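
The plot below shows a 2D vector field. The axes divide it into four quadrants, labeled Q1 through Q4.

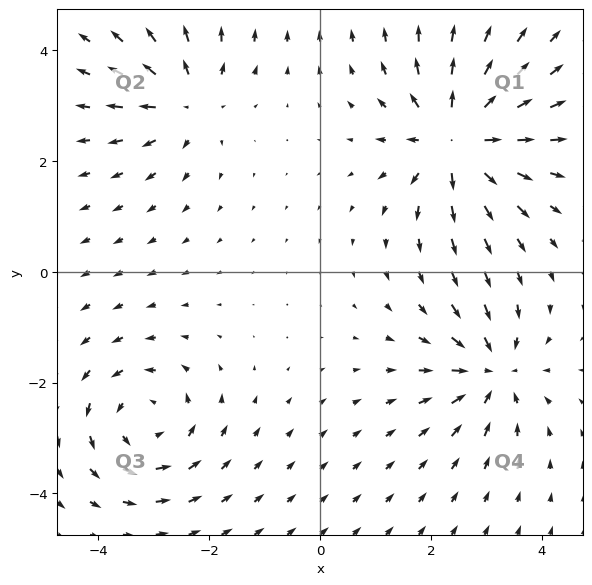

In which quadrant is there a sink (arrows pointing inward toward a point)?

The sink sits at approximately (3.1, -1.8), which lies in quadrant Q4. The divergence there is about -5, negative as expected for a sink.

Q4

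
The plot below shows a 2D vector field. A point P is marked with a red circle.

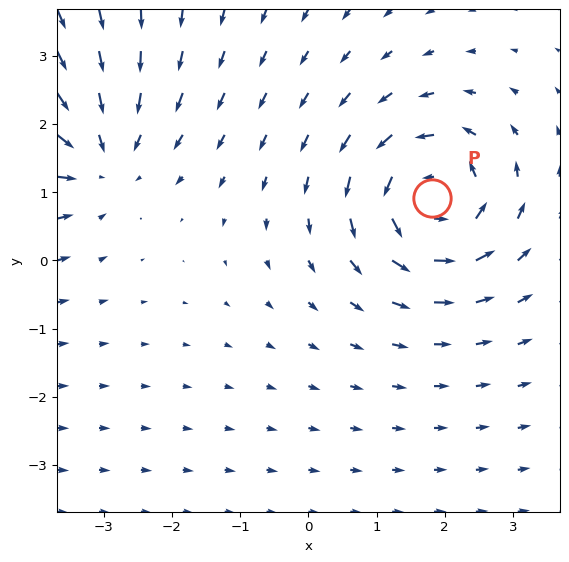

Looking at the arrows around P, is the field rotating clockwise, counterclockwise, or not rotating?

Near P at (1.8, 0.9) the arrows circulate counterclockwise. The curl (z-component) there is about +5; positive curl means counterclockwise rotation.

counterclockwise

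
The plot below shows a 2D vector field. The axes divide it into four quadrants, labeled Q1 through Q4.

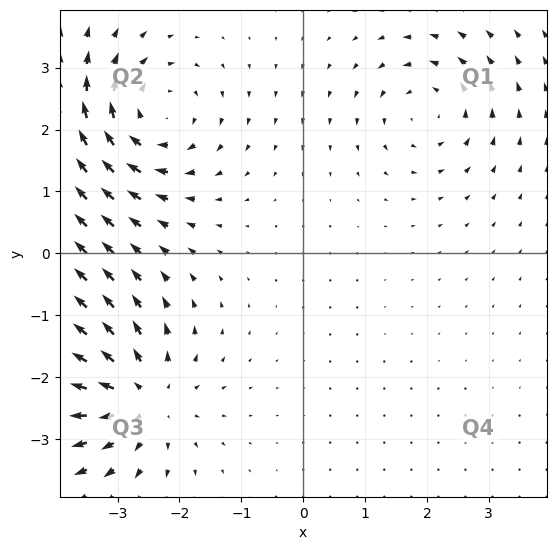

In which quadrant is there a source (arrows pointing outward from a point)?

The source sits at approximately (-2.6, -2.3), which lies in quadrant Q3. The divergence there is about +5, positive as expected for a source.

Q3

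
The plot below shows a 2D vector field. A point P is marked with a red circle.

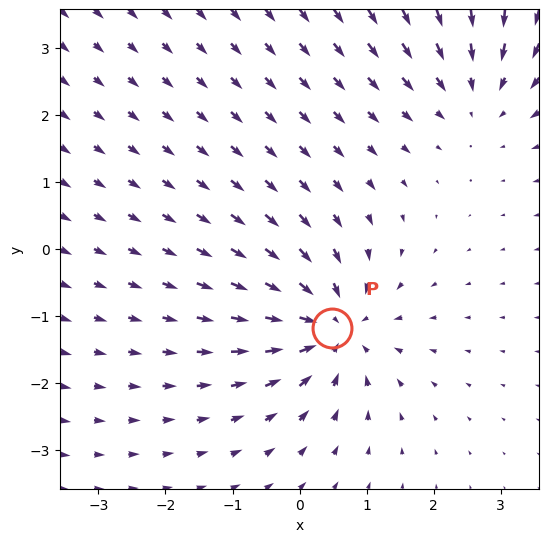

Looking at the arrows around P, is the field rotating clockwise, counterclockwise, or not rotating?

not rotating

Near P at (0.5, -1.2) the arrows show no circulation. The curl there is ≈0.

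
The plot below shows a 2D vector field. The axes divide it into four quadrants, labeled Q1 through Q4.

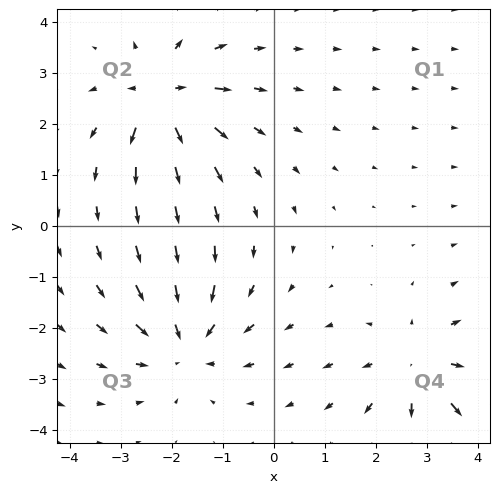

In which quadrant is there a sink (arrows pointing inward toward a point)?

Q3

The sink sits at approximately (-1.7, -2.3), which lies in quadrant Q3. The divergence there is about -4, negative as expected for a sink.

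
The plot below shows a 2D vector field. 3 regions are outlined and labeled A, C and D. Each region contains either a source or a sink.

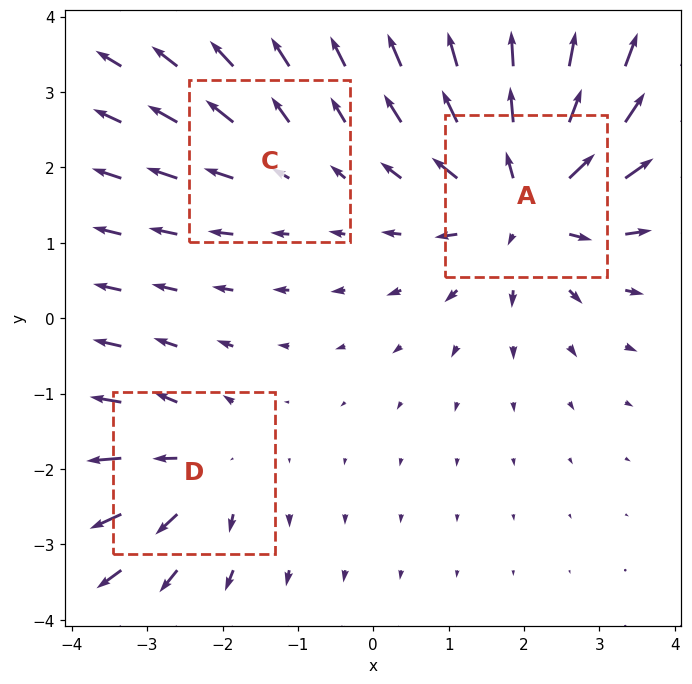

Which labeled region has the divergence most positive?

A

Divergence at each region's feature centre — A: about +5, C: about +2, D: about +3. Region A is most positive.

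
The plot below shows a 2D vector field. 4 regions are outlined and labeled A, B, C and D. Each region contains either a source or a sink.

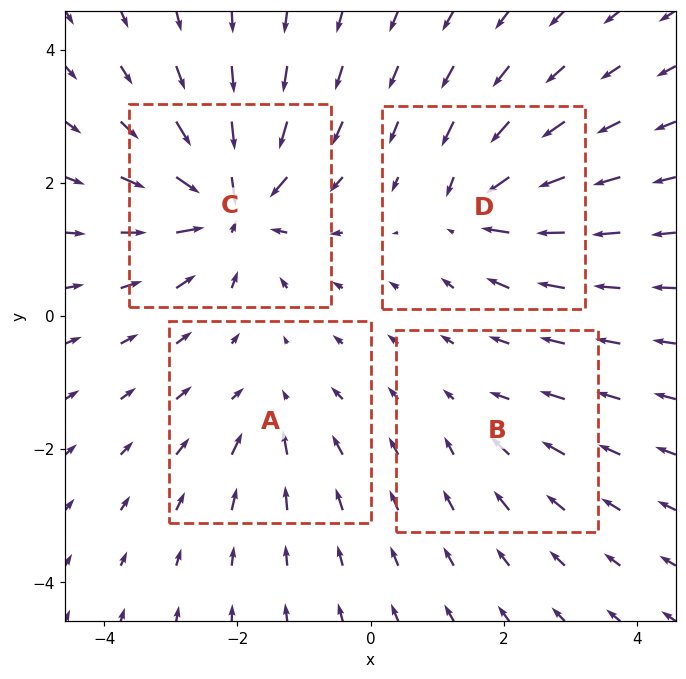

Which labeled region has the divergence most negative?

C

Divergence at each region's feature centre — A: about -4, B: about -2, C: about -9, D: about -6. Region C is most negative.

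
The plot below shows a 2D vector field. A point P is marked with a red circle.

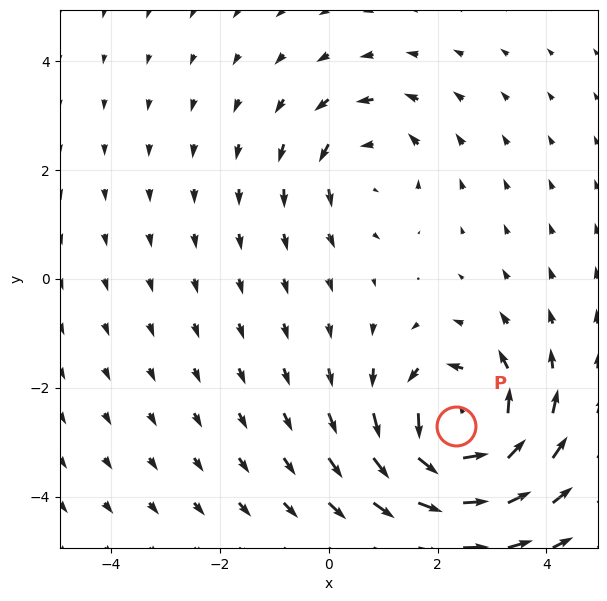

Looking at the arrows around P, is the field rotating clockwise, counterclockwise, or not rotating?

Near P at (2.3, -2.7) the arrows circulate counterclockwise. The curl (z-component) there is about +5; positive curl means counterclockwise rotation.

counterclockwise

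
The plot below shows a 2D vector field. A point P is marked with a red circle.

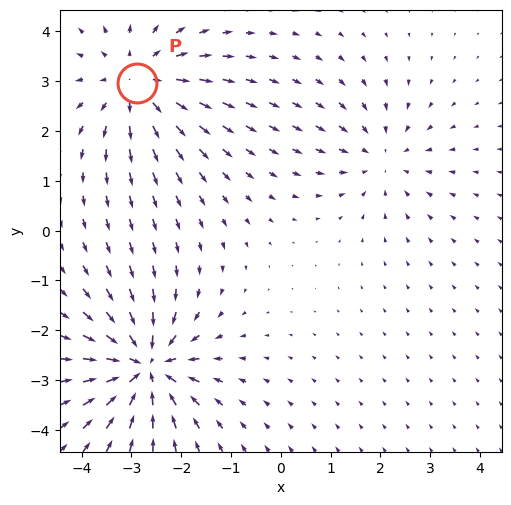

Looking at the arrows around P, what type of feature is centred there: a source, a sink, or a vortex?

At P (-2.9, 3.0) the arrows spread outward. Divergence about +4, curl ≈0 — positive divergence with near-zero curl is a source.

source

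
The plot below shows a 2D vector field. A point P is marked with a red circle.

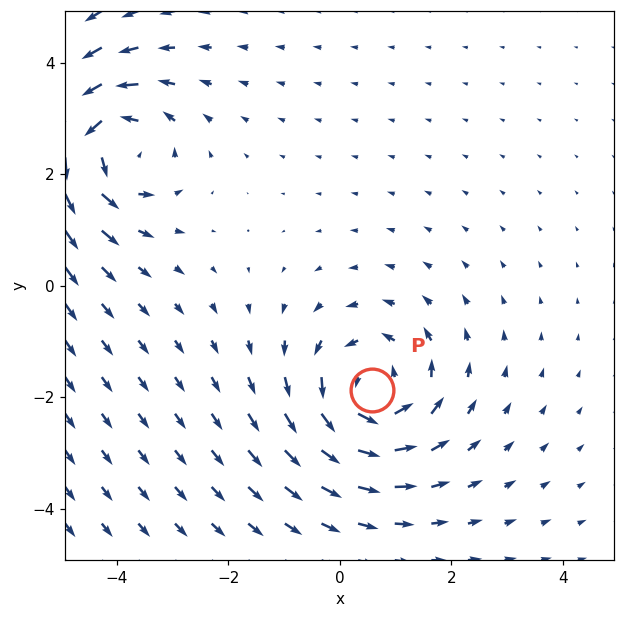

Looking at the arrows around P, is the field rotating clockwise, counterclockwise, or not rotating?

Near P at (0.6, -1.9) the arrows circulate counterclockwise. The curl (z-component) there is about +3; positive curl means counterclockwise rotation.

counterclockwise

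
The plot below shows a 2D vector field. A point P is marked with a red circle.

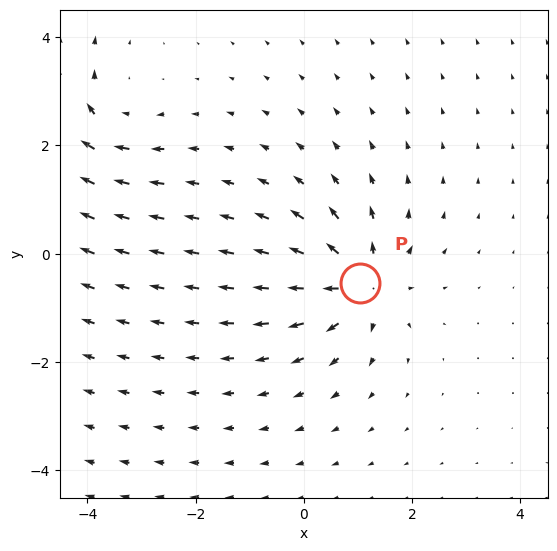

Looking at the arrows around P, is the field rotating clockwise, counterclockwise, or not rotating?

not rotating

Near P at (1.0, -0.6) the arrows show no circulation. The curl there is ≈0.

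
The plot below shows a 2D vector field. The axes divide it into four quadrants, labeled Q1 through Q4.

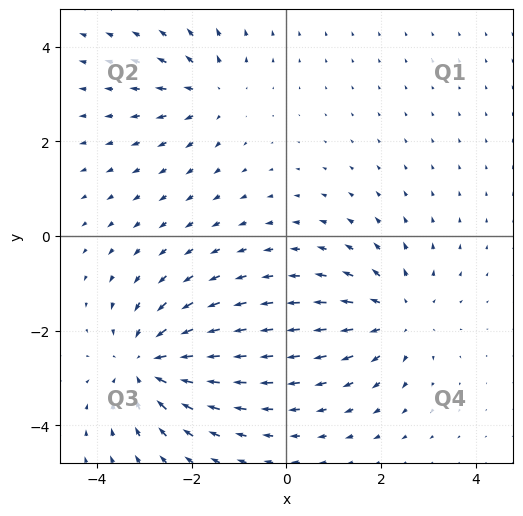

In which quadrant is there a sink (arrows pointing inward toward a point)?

Q3

The sink sits at approximately (-2.9, -2.7), which lies in quadrant Q3. The divergence there is about -4, negative as expected for a sink.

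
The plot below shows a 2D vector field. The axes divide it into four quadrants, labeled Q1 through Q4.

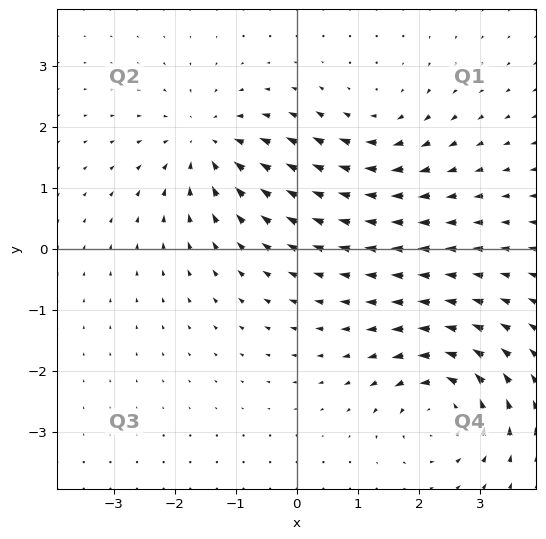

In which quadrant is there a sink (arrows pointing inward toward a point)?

Q2

The sink sits at approximately (-1.5, 1.7), which lies in quadrant Q2. The divergence there is about -5, negative as expected for a sink.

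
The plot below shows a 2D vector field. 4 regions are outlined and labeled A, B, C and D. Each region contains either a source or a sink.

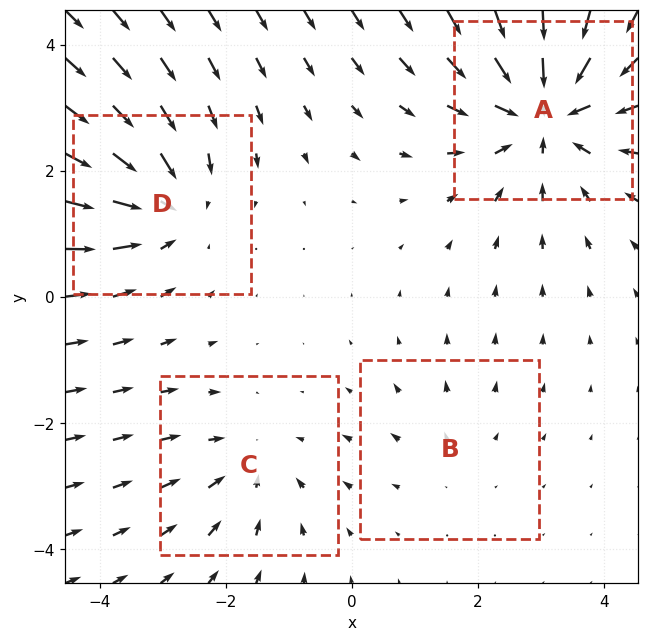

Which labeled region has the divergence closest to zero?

B

Divergence at each region's feature centre — A: about -6, B: about +2, C: about -3, D: about -4. Region B is closest to zero.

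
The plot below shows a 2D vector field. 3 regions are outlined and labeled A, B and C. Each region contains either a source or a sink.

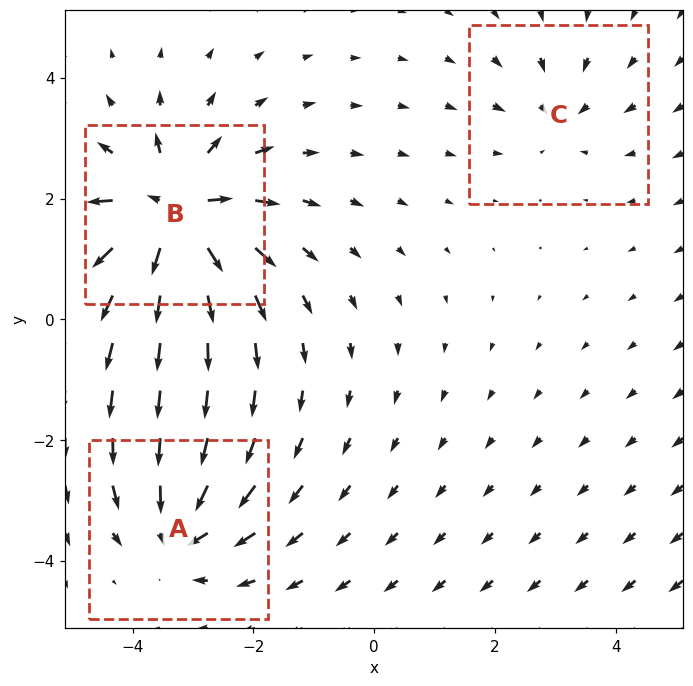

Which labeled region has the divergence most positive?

B

Divergence at each region's feature centre — A: about -4, B: about +7, C: about -3. Region B is most positive.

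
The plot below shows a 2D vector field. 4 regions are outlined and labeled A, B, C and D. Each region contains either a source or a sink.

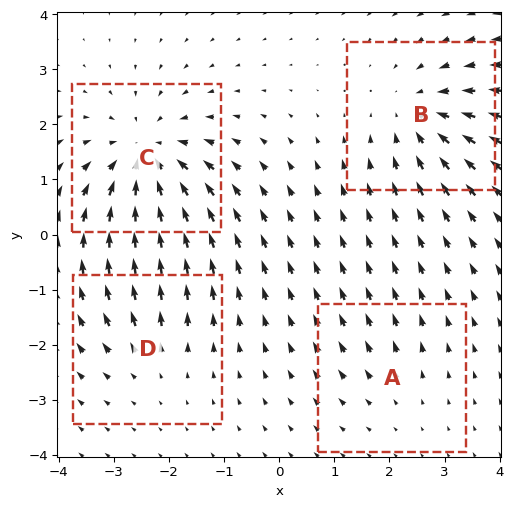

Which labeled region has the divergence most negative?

C

Divergence at each region's feature centre — A: about +2, B: about -4, C: about -6, D: about +3. Region C is most negative.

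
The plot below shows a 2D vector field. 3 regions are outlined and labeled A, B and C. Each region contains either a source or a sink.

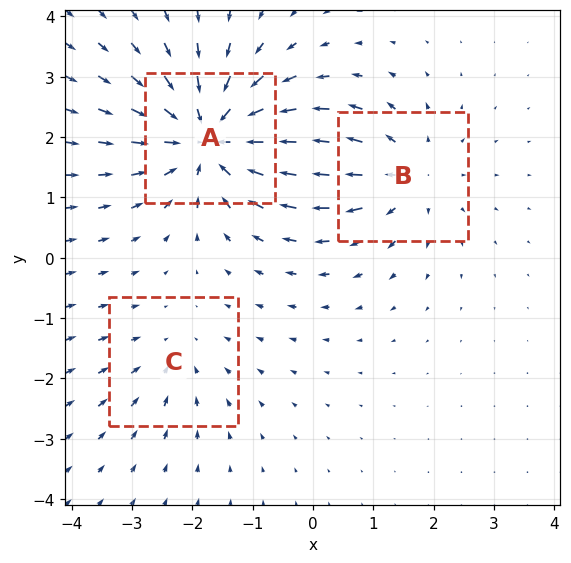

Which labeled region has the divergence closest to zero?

Divergence at each region's feature centre — A: about -5, B: about +3, C: about -2. Region C is closest to zero.

C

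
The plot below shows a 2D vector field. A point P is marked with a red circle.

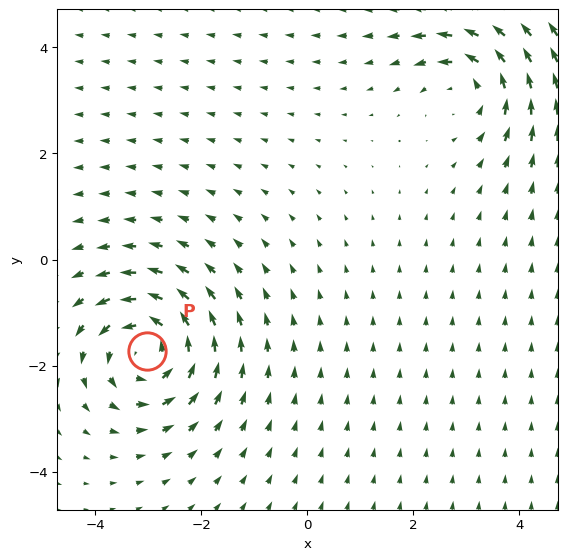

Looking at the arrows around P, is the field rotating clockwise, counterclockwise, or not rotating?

Near P at (-3.0, -1.7) the arrows circulate counterclockwise. The curl (z-component) there is about +5; positive curl means counterclockwise rotation.

counterclockwise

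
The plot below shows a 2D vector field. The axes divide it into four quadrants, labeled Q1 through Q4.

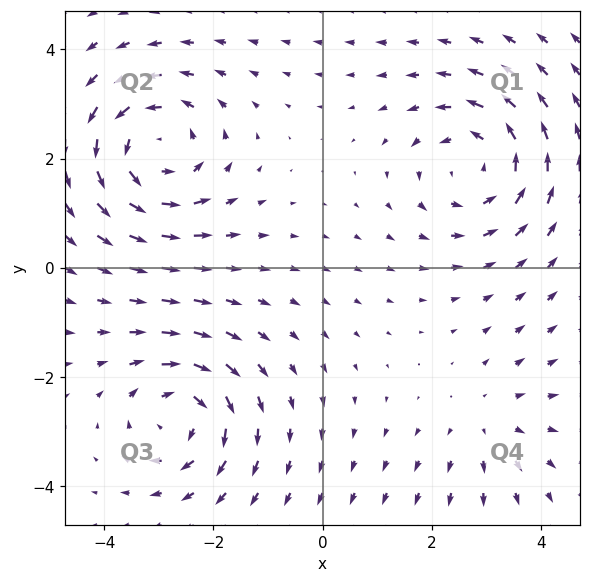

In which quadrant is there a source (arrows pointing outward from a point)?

The source sits at approximately (3.0, -2.8), which lies in quadrant Q4. The divergence there is about +2, positive as expected for a source.

Q4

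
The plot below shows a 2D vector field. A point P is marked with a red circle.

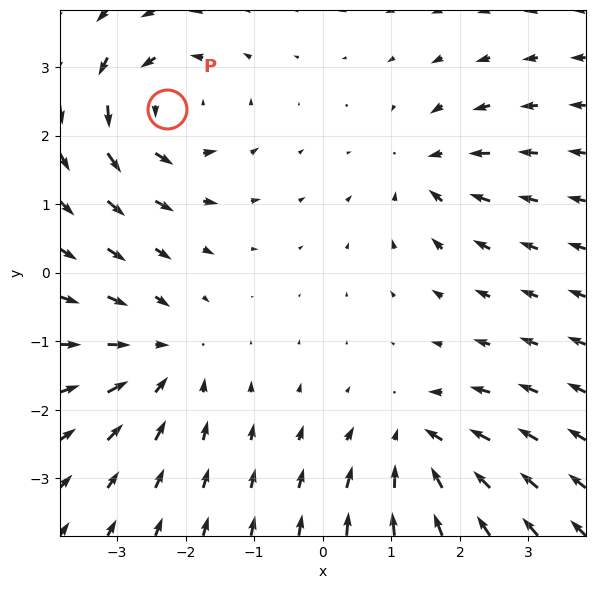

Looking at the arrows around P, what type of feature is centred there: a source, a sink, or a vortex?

vortex

At P (-2.3, 2.4) the arrows circulate counterclockwise. Divergence ≈0, curl about +6 — near-zero divergence with nonzero curl is a vortex.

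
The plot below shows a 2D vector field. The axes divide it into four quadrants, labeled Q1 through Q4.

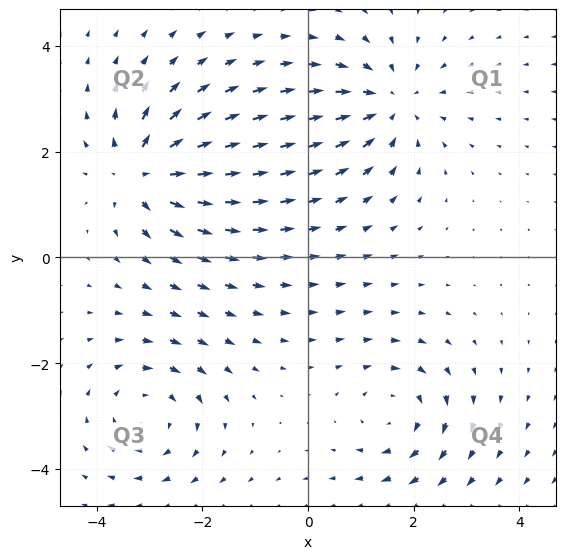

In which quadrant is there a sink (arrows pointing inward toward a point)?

Q1

The sink sits at approximately (1.5, 2.9), which lies in quadrant Q1. The divergence there is about -4, negative as expected for a sink.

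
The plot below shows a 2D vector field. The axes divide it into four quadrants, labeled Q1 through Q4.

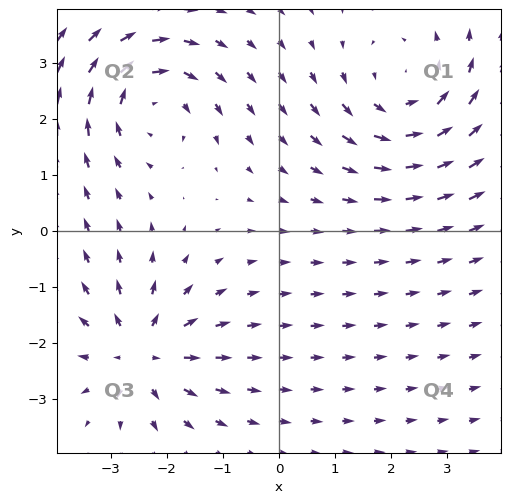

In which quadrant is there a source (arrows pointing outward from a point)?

Q3

The source sits at approximately (-2.5, -2.2), which lies in quadrant Q3. The divergence there is about +5, positive as expected for a source.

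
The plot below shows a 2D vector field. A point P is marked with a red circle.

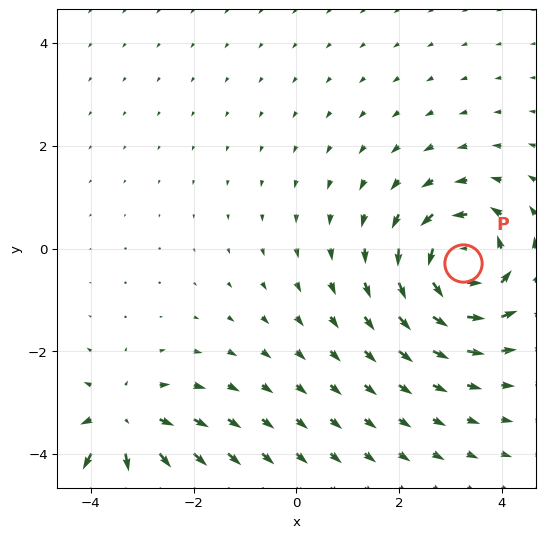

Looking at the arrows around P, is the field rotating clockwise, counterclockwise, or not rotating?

counterclockwise

Near P at (3.2, -0.3) the arrows circulate counterclockwise. The curl (z-component) there is about +5; positive curl means counterclockwise rotation.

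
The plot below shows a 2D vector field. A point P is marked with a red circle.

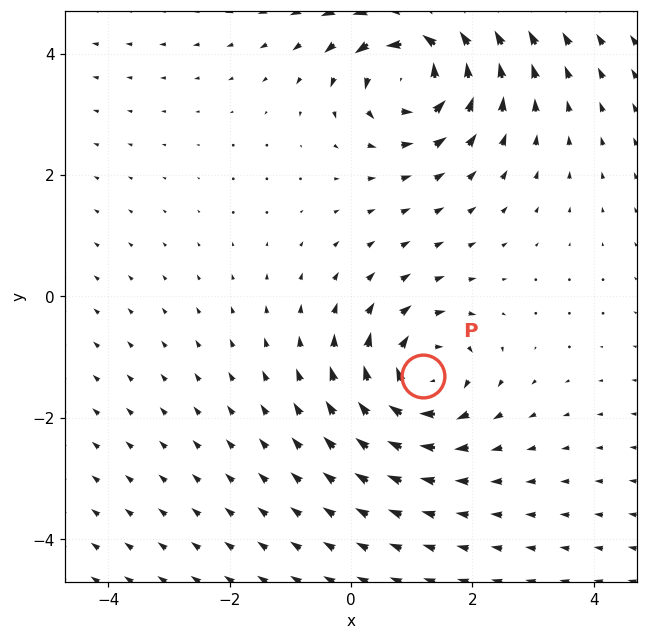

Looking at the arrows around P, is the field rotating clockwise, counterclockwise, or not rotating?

clockwise

Near P at (1.2, -1.3) the arrows circulate clockwise. The curl (z-component) there is about -4; negative curl means clockwise rotation.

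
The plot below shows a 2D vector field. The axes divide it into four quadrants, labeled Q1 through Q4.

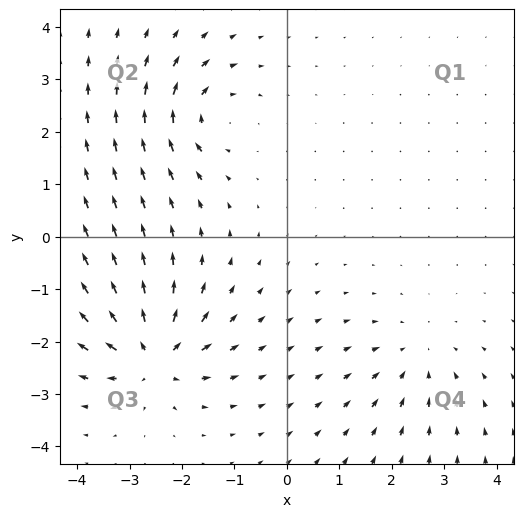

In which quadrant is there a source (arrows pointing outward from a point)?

Q3

The source sits at approximately (-2.6, -2.3), which lies in quadrant Q3. The divergence there is about +7, positive as expected for a source.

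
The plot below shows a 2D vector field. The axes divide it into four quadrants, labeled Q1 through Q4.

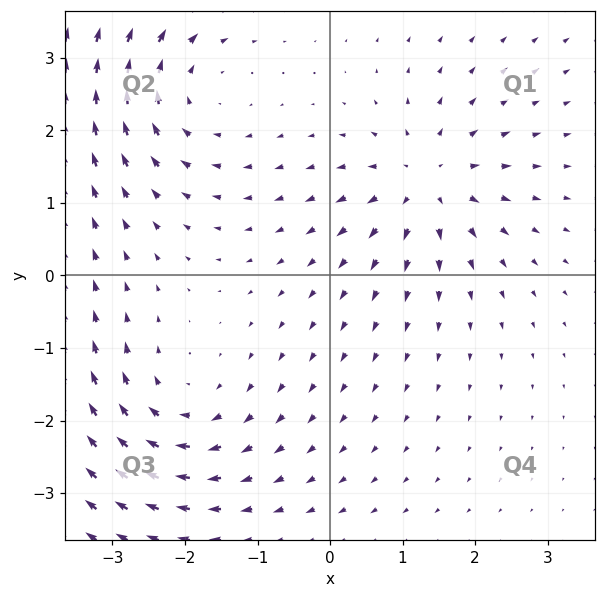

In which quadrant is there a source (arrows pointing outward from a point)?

The source sits at approximately (1.3, 1.3), which lies in quadrant Q1. The divergence there is about +4, positive as expected for a source.

Q1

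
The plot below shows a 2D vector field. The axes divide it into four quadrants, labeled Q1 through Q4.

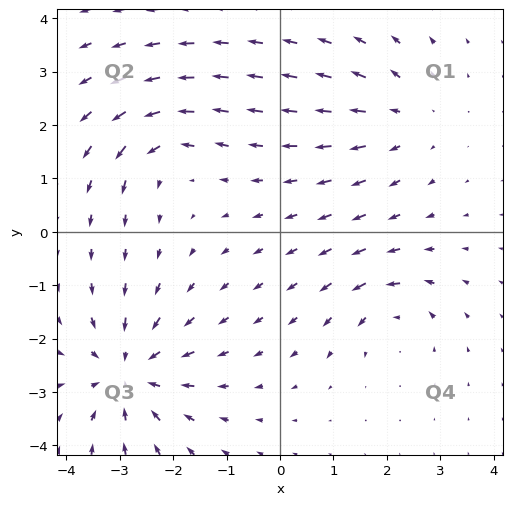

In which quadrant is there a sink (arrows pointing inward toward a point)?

The sink sits at approximately (-2.8, -2.6), which lies in quadrant Q3. The divergence there is about -5, negative as expected for a sink.

Q3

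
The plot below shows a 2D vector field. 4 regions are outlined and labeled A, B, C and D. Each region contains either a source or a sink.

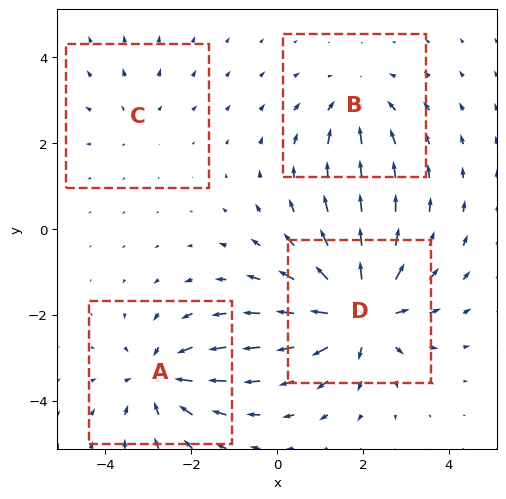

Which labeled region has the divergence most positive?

Divergence at each region's feature centre — A: about -5, B: about -4, C: about +2, D: about +7. Region D is most positive.

D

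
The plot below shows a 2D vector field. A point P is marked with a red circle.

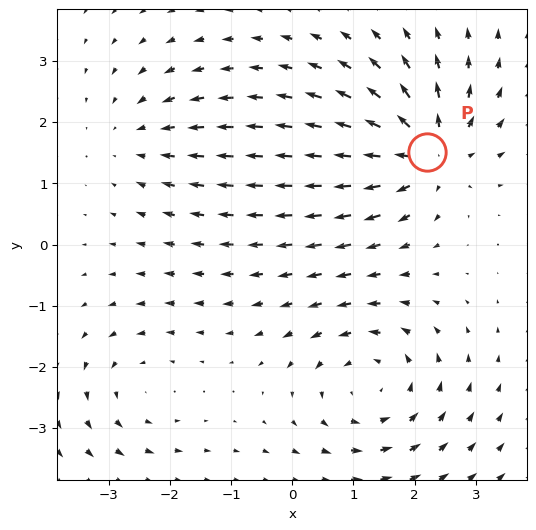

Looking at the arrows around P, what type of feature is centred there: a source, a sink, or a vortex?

source

At P (2.2, 1.5) the arrows spread outward. Divergence about +6, curl ≈0 — positive divergence with near-zero curl is a source.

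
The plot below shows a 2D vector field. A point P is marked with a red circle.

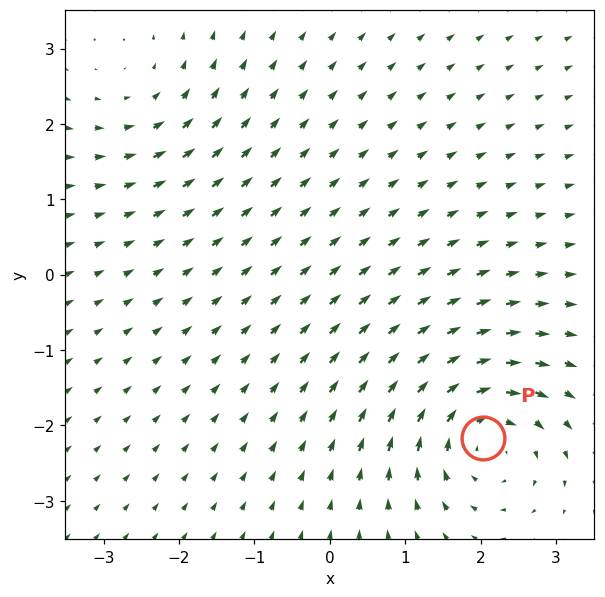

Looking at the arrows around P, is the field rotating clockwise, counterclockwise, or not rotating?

clockwise

Near P at (2.0, -2.2) the arrows circulate clockwise. The curl (z-component) there is about -6; negative curl means clockwise rotation.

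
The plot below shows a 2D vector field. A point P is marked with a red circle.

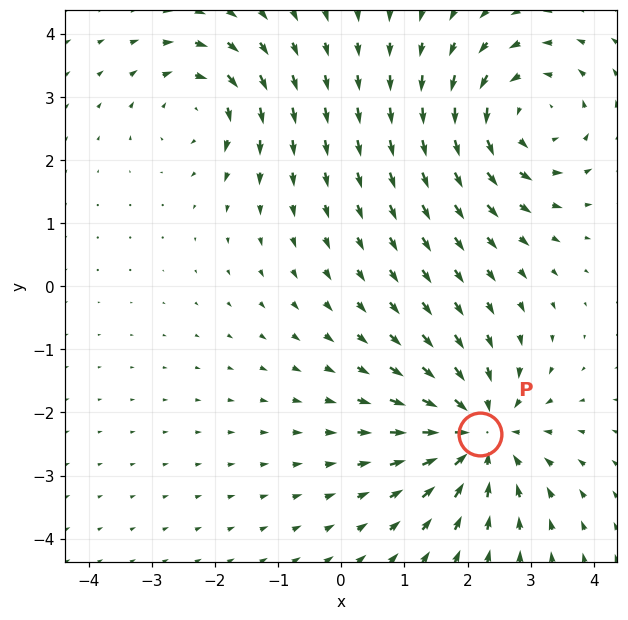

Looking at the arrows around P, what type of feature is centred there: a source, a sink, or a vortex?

sink

At P (2.2, -2.3) the arrows converge inward. Divergence about -5, curl ≈0 — negative divergence with near-zero curl is a sink.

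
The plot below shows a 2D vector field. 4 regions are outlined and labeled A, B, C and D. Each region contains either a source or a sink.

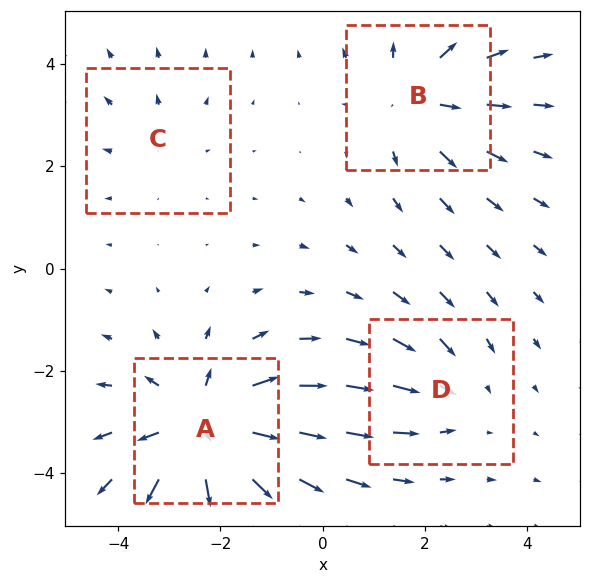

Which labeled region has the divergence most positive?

Divergence at each region's feature centre — A: about +6, B: about +4, C: about +2, D: about -3. Region A is most positive.

A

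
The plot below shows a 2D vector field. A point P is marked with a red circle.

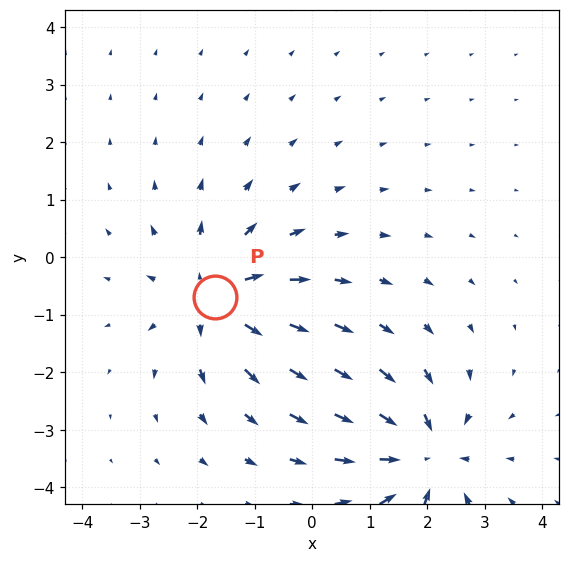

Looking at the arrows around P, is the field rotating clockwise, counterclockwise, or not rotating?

not rotating

Near P at (-1.7, -0.7) the arrows show no circulation. The curl there is ≈0.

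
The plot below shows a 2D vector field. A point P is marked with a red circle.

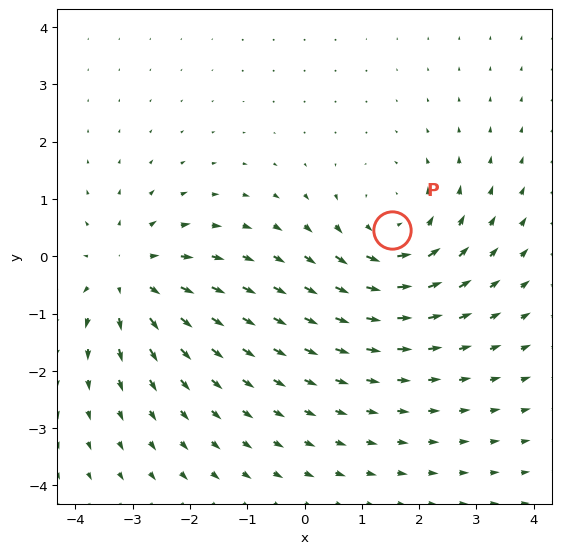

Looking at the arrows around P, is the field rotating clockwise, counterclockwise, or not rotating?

Near P at (1.5, 0.5) the arrows circulate counterclockwise. The curl (z-component) there is about +4; positive curl means counterclockwise rotation.

counterclockwise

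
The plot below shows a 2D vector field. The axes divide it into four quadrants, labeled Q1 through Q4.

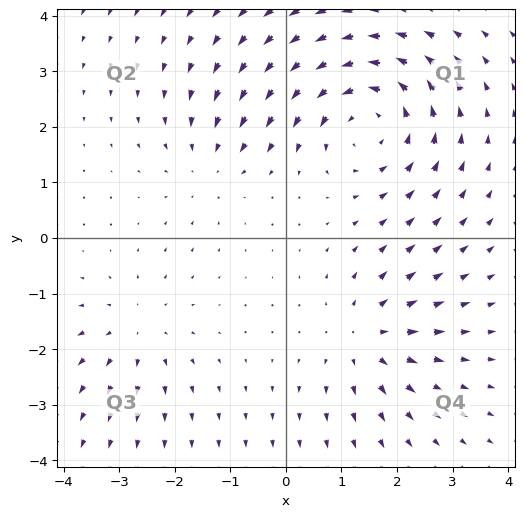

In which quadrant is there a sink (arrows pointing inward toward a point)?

Q2

The sink sits at approximately (-1.4, 1.4), which lies in quadrant Q2. The divergence there is about -2, negative as expected for a sink.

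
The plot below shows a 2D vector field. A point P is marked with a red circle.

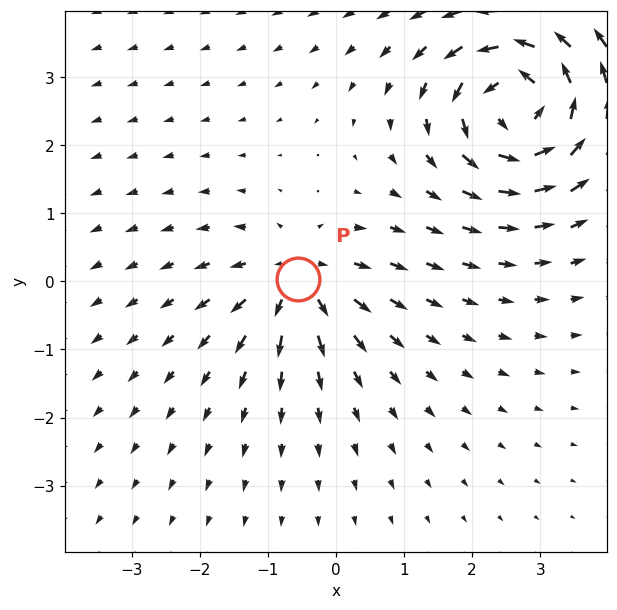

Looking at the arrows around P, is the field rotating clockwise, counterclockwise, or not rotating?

not rotating

Near P at (-0.6, 0.0) the arrows show no circulation. The curl there is ≈0.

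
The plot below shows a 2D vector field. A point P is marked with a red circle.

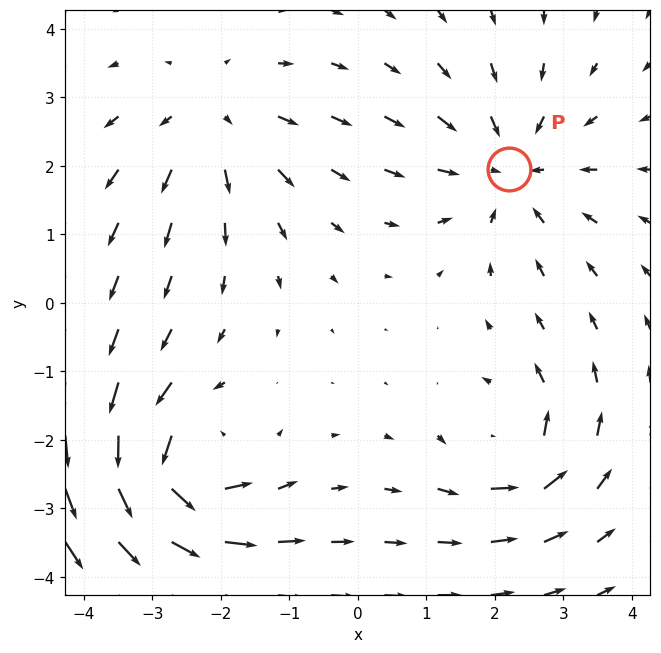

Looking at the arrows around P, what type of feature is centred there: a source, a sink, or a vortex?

sink

At P (2.2, 1.9) the arrows converge inward. Divergence about -4, curl ≈0 — negative divergence with near-zero curl is a sink.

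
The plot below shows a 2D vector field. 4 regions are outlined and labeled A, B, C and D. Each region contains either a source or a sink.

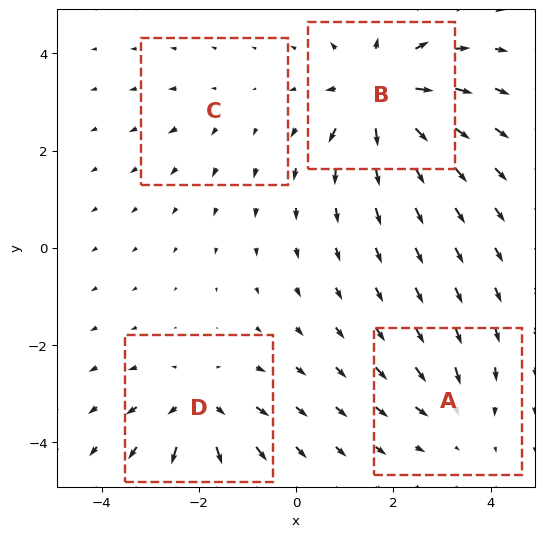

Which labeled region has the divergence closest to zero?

Divergence at each region's feature centre — A: about -4, B: about +9, C: about +2, D: about +6. Region C is closest to zero.

C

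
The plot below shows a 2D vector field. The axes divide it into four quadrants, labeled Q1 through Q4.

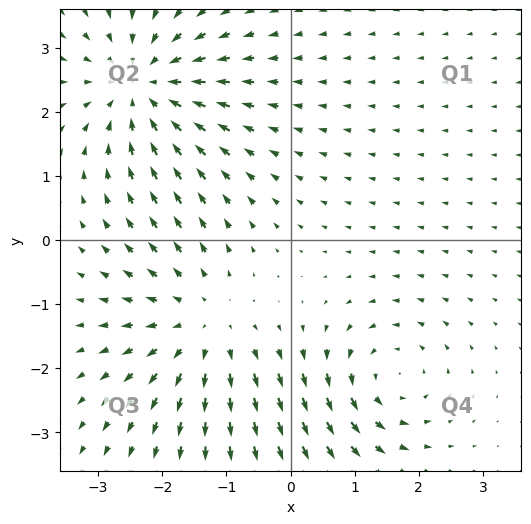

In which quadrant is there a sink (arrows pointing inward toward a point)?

The sink sits at approximately (-2.3, 2.4), which lies in quadrant Q2. The divergence there is about -5, negative as expected for a sink.

Q2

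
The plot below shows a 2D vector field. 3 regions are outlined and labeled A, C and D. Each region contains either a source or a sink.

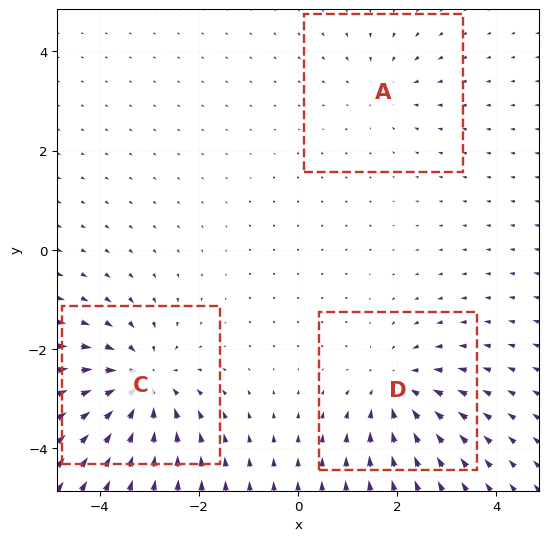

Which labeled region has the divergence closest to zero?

A

Divergence at each region's feature centre — A: about -2, C: about -4, D: about -3. Region A is closest to zero.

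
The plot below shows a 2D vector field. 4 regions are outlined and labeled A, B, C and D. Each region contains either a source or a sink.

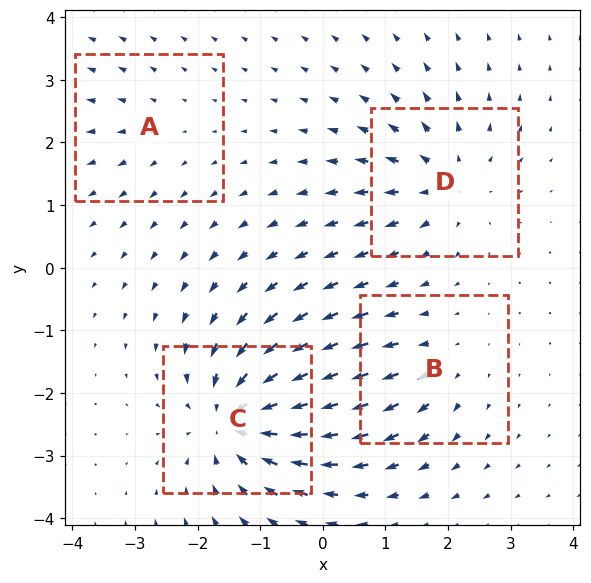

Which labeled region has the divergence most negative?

C

Divergence at each region's feature centre — A: about +2, B: about +4, C: about -8, D: about +5. Region C is most negative.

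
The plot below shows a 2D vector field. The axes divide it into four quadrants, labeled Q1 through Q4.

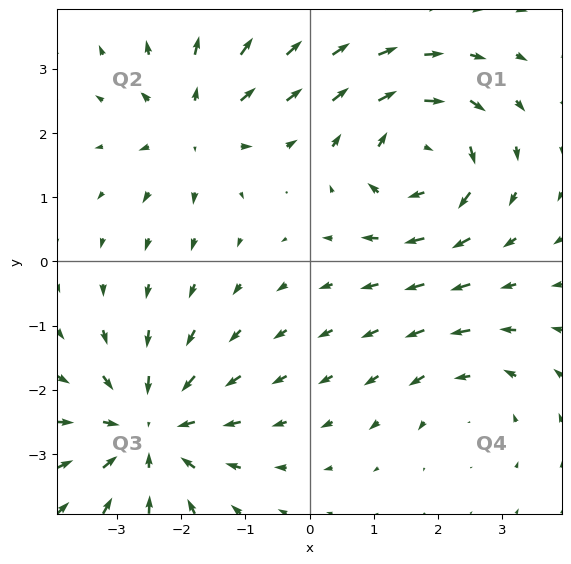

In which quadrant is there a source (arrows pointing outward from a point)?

The source sits at approximately (-1.8, 2.1), which lies in quadrant Q2. The divergence there is about +3, positive as expected for a source.

Q2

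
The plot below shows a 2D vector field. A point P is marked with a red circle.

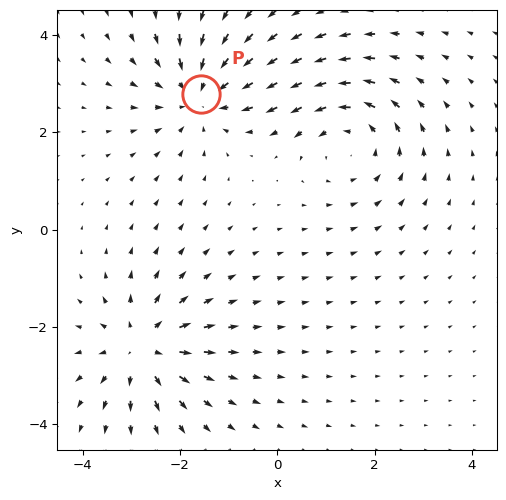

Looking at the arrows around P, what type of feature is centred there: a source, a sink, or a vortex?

At P (-1.6, 2.8) the arrows converge inward. Divergence about -4, curl ≈0 — negative divergence with near-zero curl is a sink.

sink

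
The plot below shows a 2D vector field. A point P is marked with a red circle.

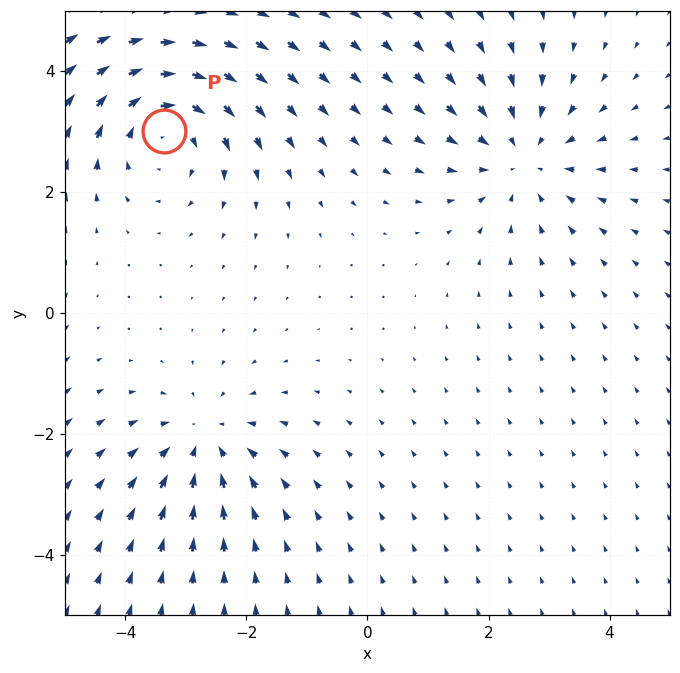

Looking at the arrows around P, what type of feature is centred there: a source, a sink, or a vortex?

vortex

At P (-3.4, 3.0) the arrows circulate clockwise. Divergence ≈0, curl about -4 — near-zero divergence with nonzero curl is a vortex.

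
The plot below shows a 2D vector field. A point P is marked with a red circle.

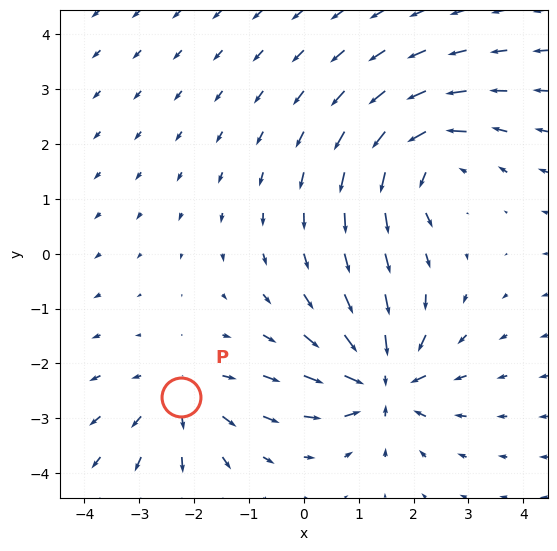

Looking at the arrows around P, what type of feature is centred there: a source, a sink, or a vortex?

source

At P (-2.2, -2.6) the arrows spread outward. Divergence about +3, curl ≈0 — positive divergence with near-zero curl is a source.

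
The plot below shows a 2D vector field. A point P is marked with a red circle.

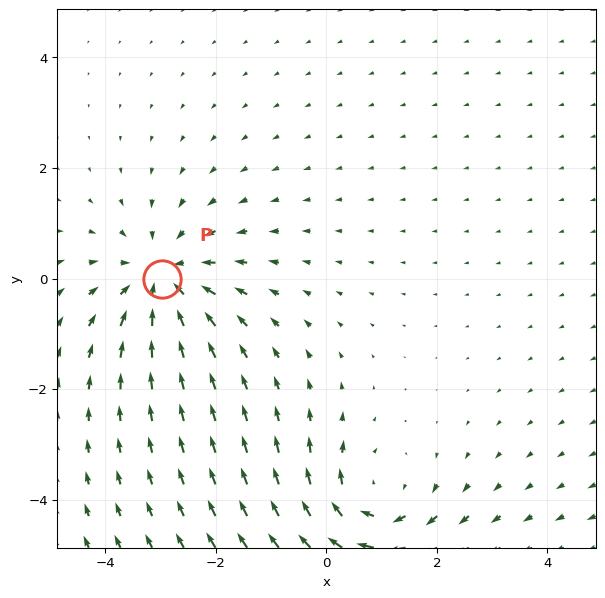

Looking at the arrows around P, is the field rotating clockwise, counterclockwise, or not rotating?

Near P at (-3.0, -0.0) the arrows show no circulation. The curl there is ≈0.

not rotating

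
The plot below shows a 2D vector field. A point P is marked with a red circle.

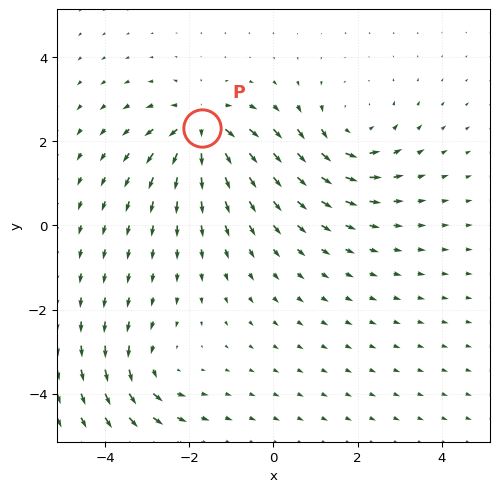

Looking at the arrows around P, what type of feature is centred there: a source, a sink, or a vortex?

source

At P (-1.7, 2.3) the arrows spread outward. Divergence about +7, curl ≈0 — positive divergence with near-zero curl is a source.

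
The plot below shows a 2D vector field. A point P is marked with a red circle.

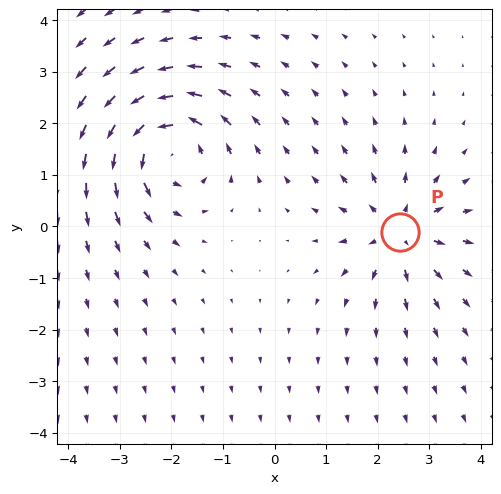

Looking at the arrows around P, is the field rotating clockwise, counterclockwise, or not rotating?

not rotating

Near P at (2.4, -0.1) the arrows show no circulation. The curl there is ≈0.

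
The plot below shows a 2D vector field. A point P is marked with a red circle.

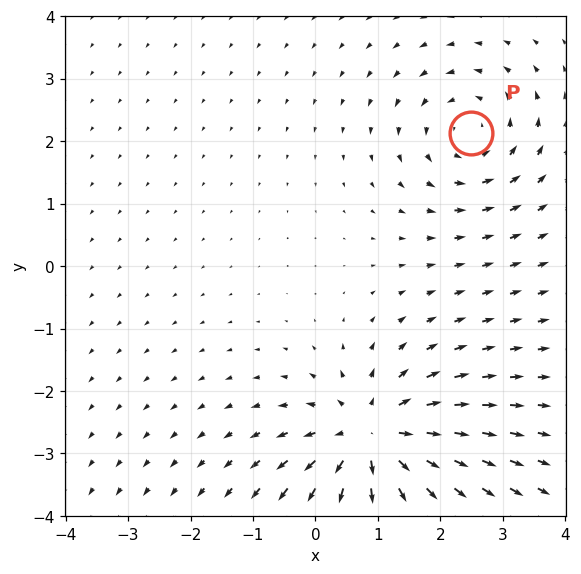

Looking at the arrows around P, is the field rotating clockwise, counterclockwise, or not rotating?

counterclockwise

Near P at (2.5, 2.1) the arrows circulate counterclockwise. The curl (z-component) there is about +3; positive curl means counterclockwise rotation.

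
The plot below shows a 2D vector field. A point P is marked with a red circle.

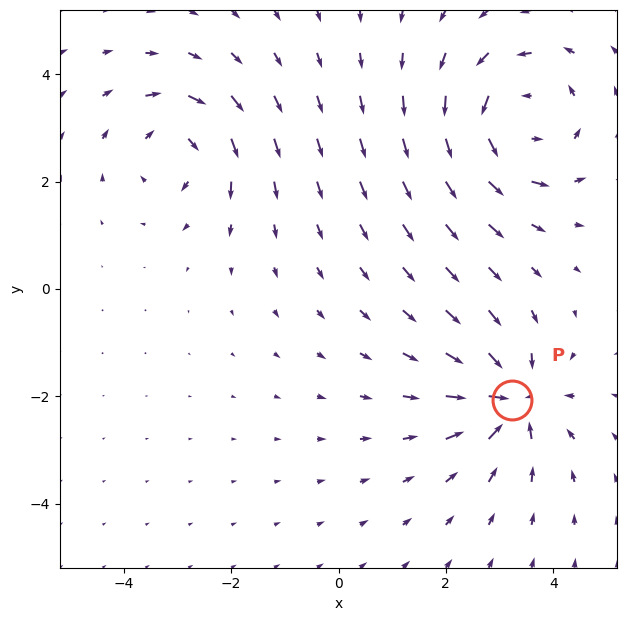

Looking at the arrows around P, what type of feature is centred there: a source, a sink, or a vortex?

At P (3.2, -2.1) the arrows converge inward. Divergence about -6, curl ≈0 — negative divergence with near-zero curl is a sink.

sink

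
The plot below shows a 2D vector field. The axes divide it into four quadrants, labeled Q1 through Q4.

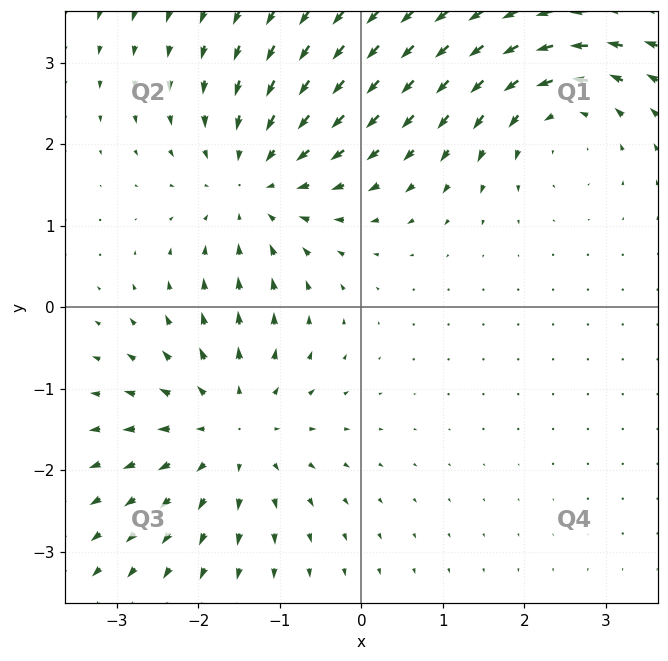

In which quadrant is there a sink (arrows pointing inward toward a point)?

The sink sits at approximately (-1.3, 1.5), which lies in quadrant Q2. The divergence there is about -3, negative as expected for a sink.

Q2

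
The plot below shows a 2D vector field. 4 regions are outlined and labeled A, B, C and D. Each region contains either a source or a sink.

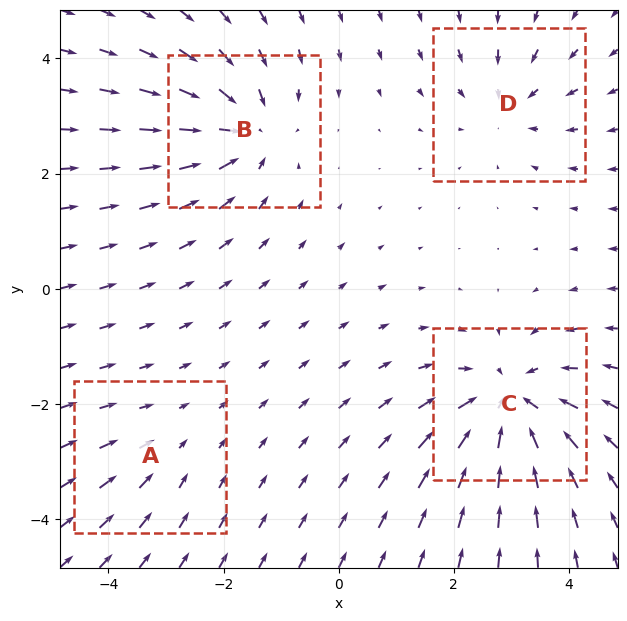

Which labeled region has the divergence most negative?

Divergence at each region's feature centre — A: about -2, B: about -5, C: about -6, D: about -3. Region C is most negative.

C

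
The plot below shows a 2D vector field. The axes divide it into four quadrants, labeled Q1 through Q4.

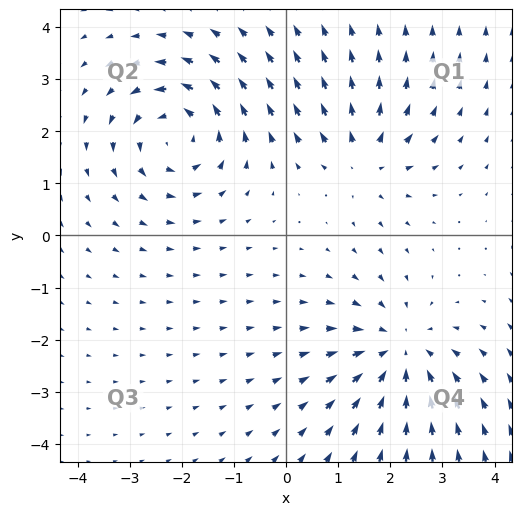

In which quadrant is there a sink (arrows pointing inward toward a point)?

The sink sits at approximately (2.2, -2.3), which lies in quadrant Q4. The divergence there is about -4, negative as expected for a sink.

Q4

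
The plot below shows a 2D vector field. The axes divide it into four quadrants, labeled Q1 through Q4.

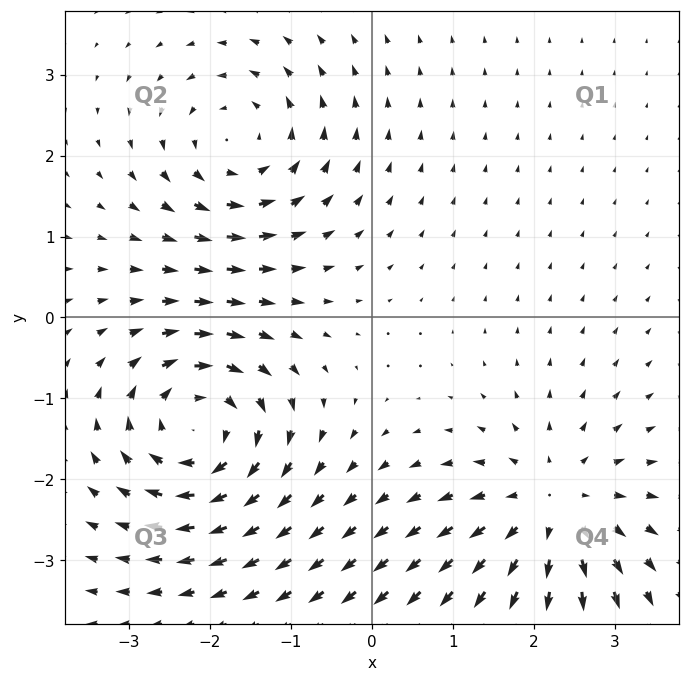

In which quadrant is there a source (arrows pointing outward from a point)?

Q4

The source sits at approximately (2.2, -2.4), which lies in quadrant Q4. The divergence there is about +5, positive as expected for a source.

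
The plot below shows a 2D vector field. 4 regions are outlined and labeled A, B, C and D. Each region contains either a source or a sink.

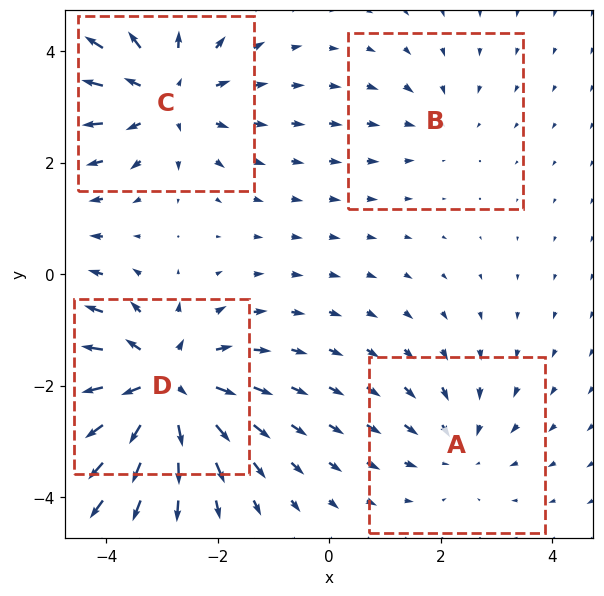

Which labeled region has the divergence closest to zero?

Divergence at each region's feature centre — A: about -3, B: about -2, C: about +5, D: about +6. Region B is closest to zero.

B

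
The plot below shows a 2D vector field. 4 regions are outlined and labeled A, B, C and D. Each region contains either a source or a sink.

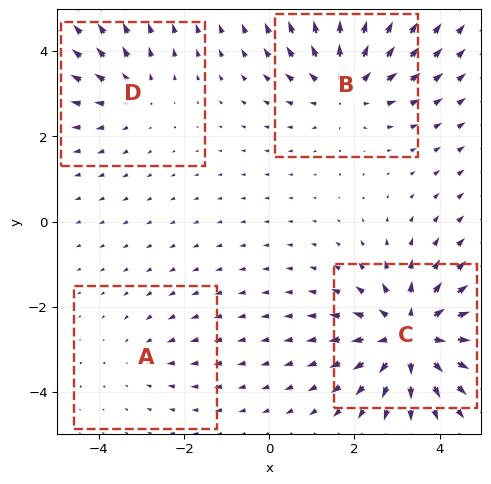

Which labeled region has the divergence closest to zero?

A

Divergence at each region's feature centre — A: about -2, B: about +5, C: about +6, D: about +3. Region A is closest to zero.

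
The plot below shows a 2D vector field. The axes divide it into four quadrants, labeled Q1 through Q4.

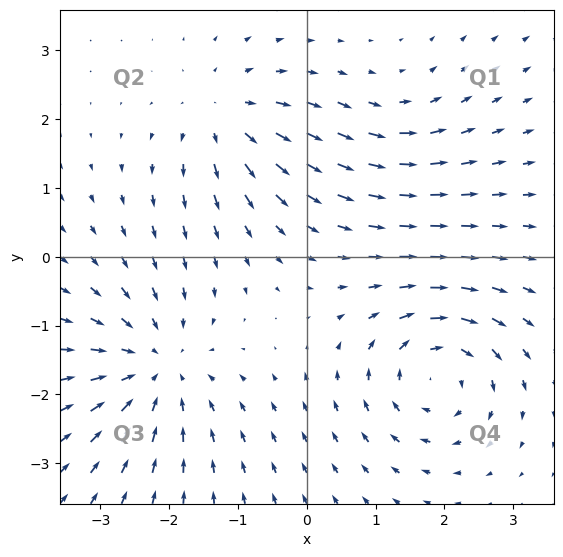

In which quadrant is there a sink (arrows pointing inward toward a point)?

The sink sits at approximately (-2.2, -1.6), which lies in quadrant Q3. The divergence there is about -5, negative as expected for a sink.

Q3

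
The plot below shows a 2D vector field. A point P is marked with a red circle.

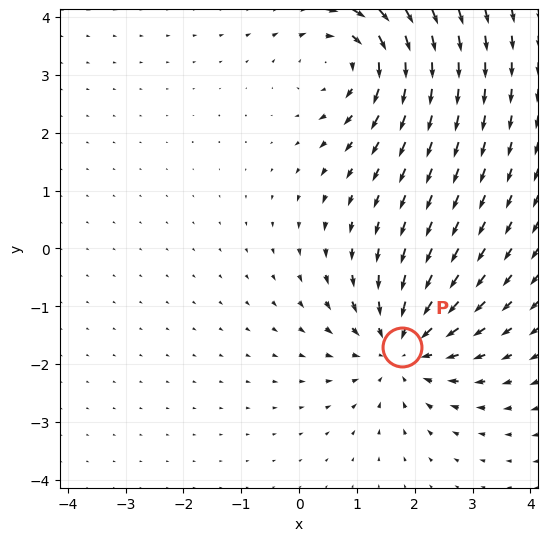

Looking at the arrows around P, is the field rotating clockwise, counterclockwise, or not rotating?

not rotating

Near P at (1.8, -1.7) the arrows show no circulation. The curl there is ≈0.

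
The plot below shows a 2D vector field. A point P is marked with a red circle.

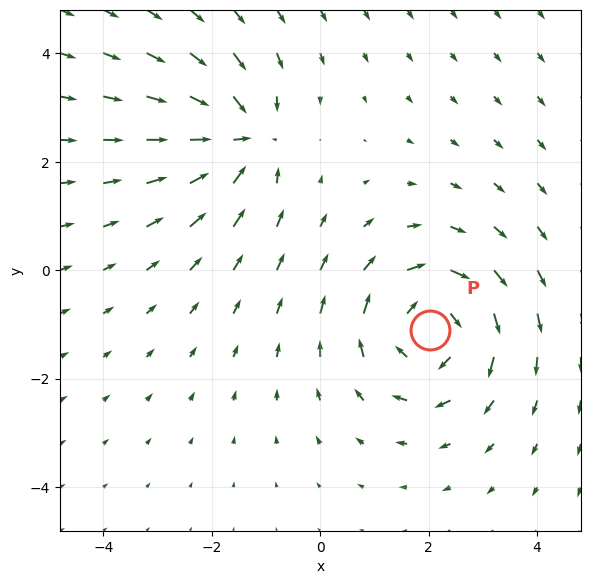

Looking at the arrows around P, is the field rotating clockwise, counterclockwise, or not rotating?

clockwise

Near P at (2.0, -1.1) the arrows circulate clockwise. The curl (z-component) there is about -3; negative curl means clockwise rotation.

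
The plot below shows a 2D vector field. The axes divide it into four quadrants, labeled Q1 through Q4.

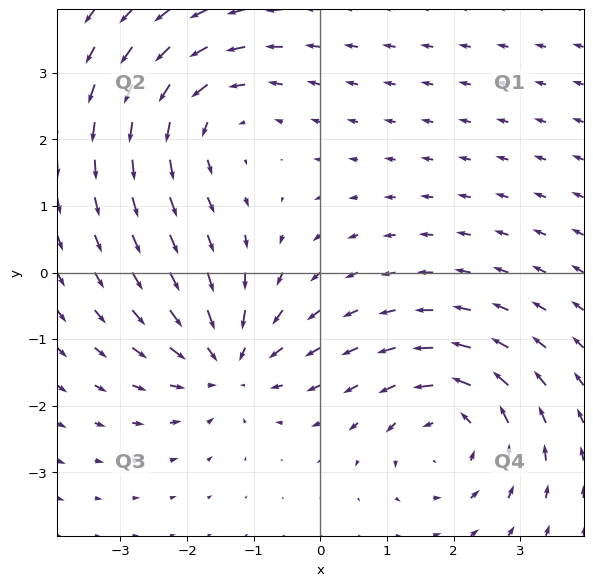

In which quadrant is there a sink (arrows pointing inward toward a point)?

The sink sits at approximately (-1.4, -1.4), which lies in quadrant Q3. The divergence there is about -4, negative as expected for a sink.

Q3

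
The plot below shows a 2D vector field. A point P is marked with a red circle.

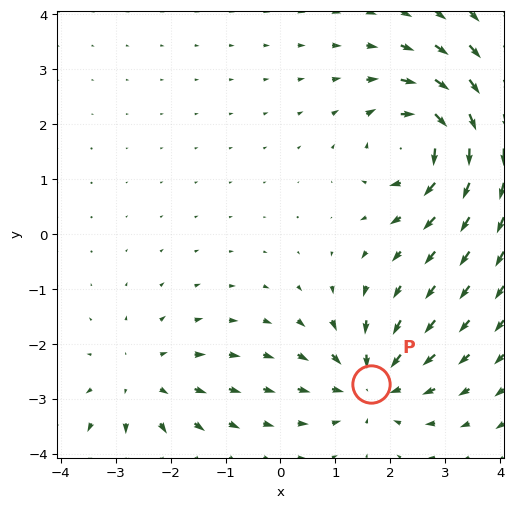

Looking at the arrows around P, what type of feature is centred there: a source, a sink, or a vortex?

At P (1.7, -2.7) the arrows converge inward. Divergence about -4, curl ≈0 — negative divergence with near-zero curl is a sink.

sink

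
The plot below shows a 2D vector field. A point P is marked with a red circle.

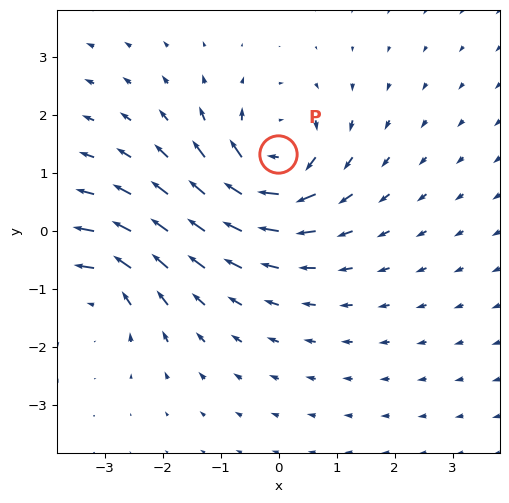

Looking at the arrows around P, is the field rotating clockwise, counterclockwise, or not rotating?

clockwise

Near P at (-0.0, 1.3) the arrows circulate clockwise. The curl (z-component) there is about -6; negative curl means clockwise rotation.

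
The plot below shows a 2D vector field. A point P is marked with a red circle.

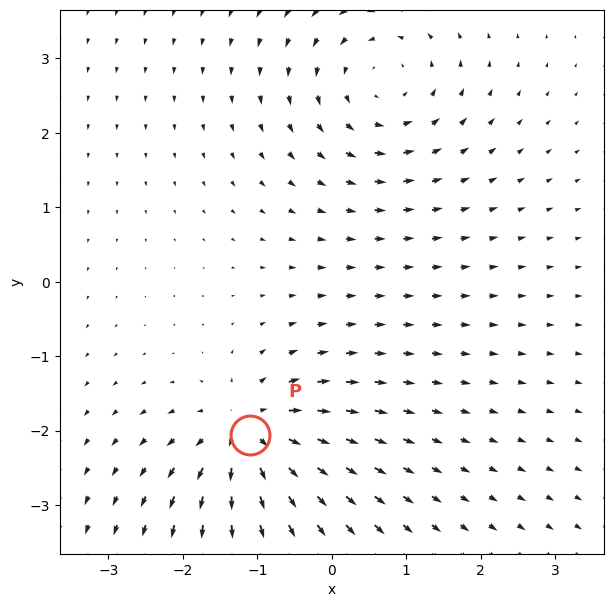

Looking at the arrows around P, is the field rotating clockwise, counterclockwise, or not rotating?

Near P at (-1.1, -2.1) the arrows show no circulation. The curl there is ≈0.

not rotating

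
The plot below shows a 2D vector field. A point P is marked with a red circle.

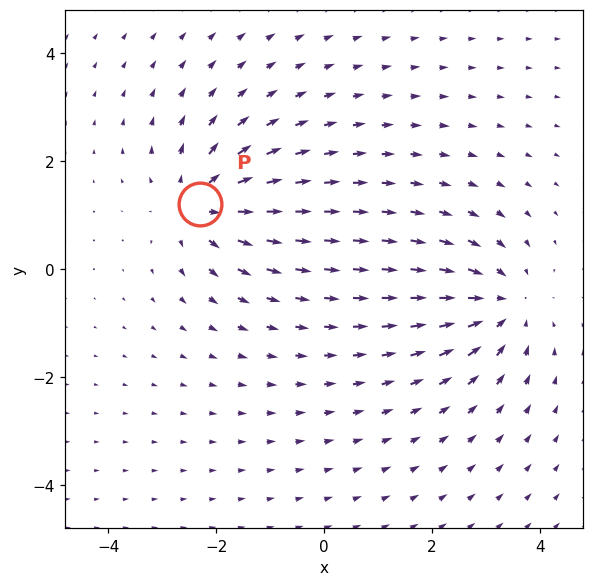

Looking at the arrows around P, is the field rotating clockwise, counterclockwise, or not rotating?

Near P at (-2.3, 1.2) the arrows show no circulation. The curl there is ≈0.

not rotating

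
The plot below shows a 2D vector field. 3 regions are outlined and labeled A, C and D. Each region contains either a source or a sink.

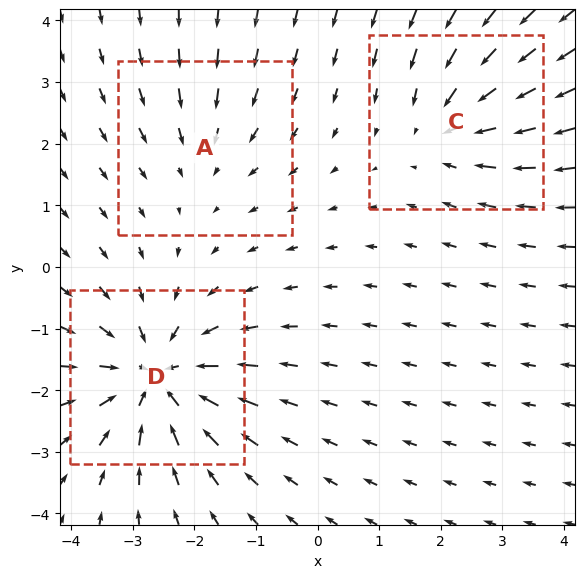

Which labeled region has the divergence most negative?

D

Divergence at each region's feature centre — A: about -2, C: about -3, D: about -5. Region D is most negative.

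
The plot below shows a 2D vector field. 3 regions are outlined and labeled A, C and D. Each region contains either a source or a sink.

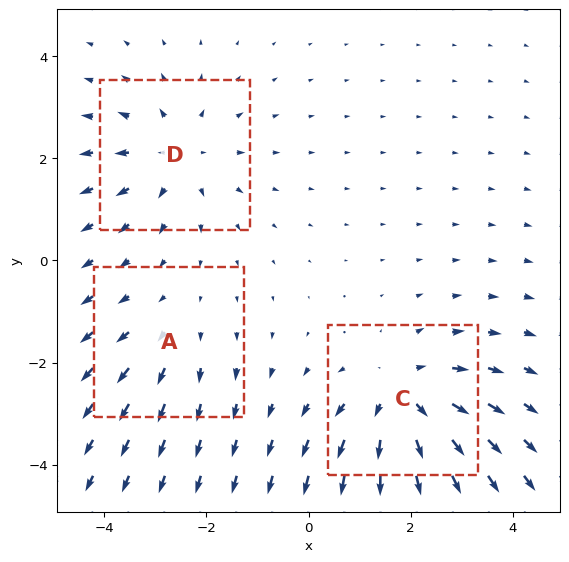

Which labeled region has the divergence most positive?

C

Divergence at each region's feature centre — A: about +2, C: about +4, D: about +3. Region C is most positive.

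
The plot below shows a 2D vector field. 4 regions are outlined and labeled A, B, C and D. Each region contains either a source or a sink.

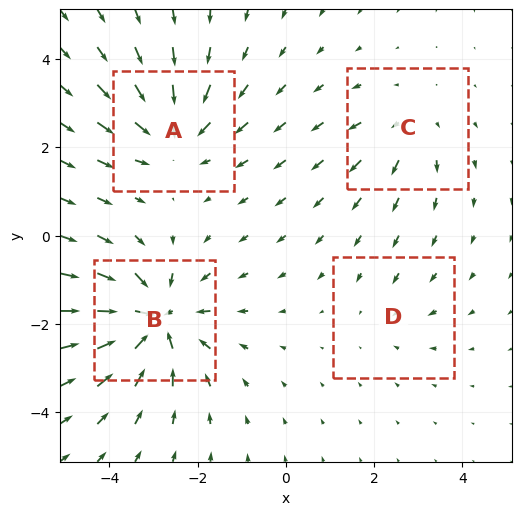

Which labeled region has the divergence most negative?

B

Divergence at each region's feature centre — A: about -5, B: about -7, C: about +3, D: about -2. Region B is most negative.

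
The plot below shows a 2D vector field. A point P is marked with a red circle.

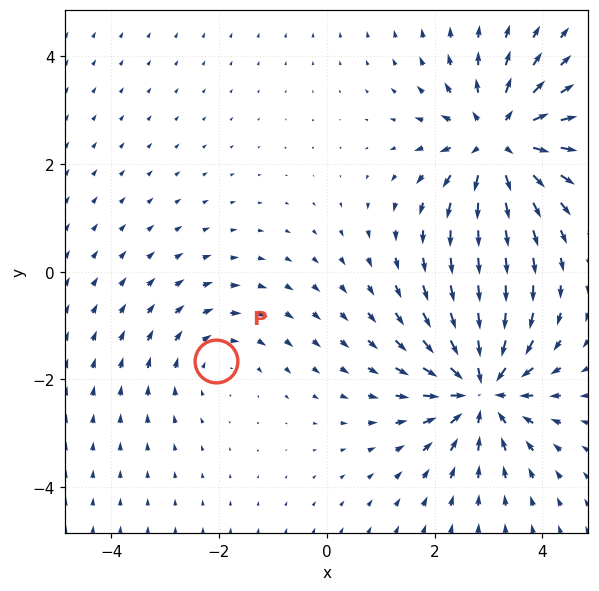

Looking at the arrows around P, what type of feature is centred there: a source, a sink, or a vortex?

vortex

At P (-2.1, -1.7) the arrows circulate clockwise. Divergence ≈0, curl about -2 — near-zero divergence with nonzero curl is a vortex.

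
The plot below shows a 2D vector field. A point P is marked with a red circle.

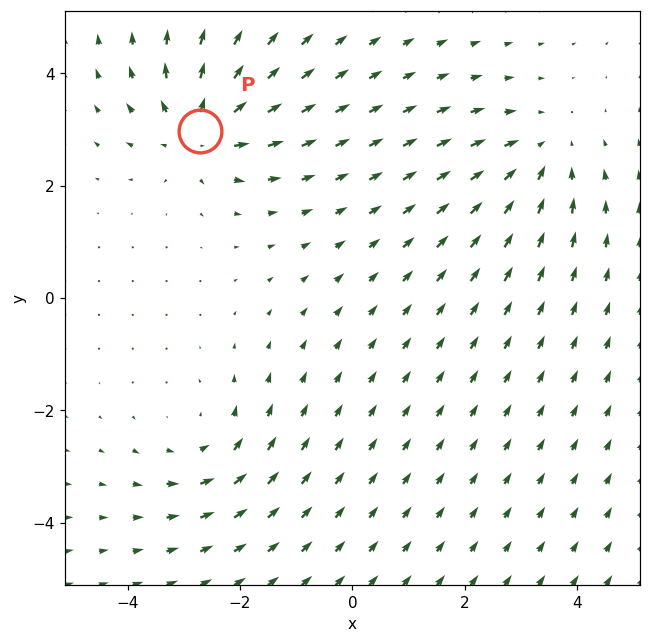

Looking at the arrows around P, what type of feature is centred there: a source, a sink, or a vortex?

At P (-2.7, 3.0) the arrows spread outward. Divergence about +4, curl ≈0 — positive divergence with near-zero curl is a source.

source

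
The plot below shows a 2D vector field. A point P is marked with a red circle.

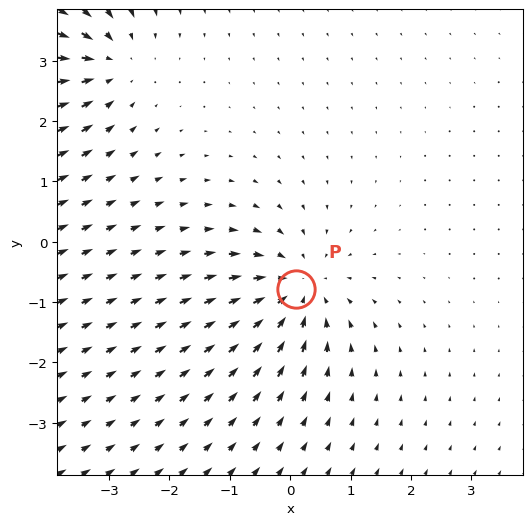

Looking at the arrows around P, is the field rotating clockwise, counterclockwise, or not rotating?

not rotating

Near P at (0.1, -0.8) the arrows show no circulation. The curl there is ≈0.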